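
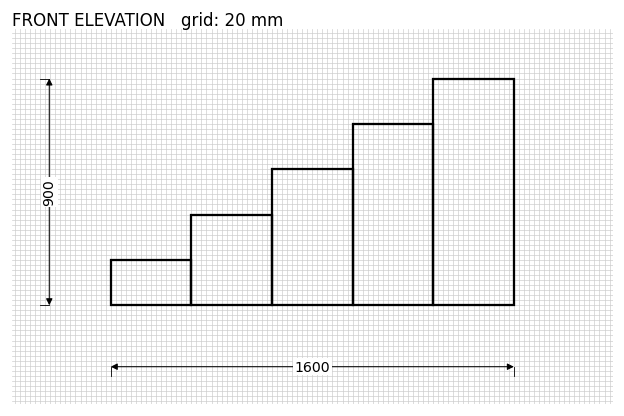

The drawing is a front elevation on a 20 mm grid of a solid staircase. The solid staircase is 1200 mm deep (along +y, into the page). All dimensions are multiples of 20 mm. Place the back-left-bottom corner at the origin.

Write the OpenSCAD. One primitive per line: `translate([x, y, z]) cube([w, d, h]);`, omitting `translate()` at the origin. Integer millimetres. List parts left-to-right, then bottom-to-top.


cube([320, 1200, 180]);
translate([320, 0, 0]) cube([320, 1200, 360]);
translate([640, 0, 0]) cube([320, 1200, 540]);
translate([960, 0, 0]) cube([320, 1200, 720]);
translate([1280, 0, 0]) cube([320, 1200, 900]);


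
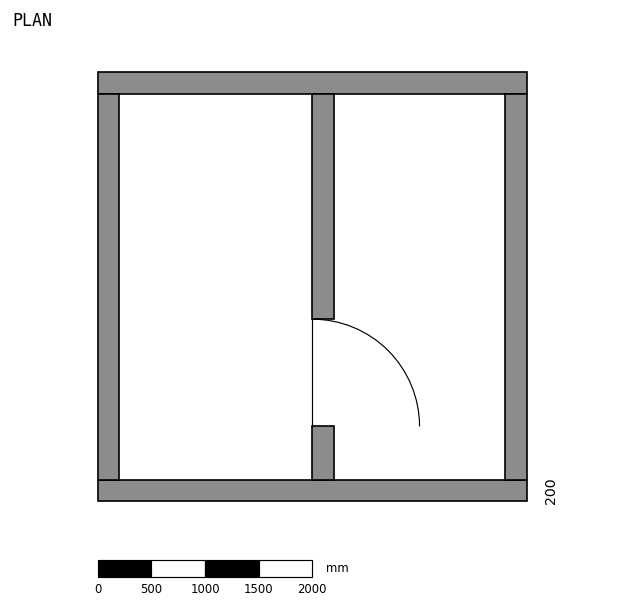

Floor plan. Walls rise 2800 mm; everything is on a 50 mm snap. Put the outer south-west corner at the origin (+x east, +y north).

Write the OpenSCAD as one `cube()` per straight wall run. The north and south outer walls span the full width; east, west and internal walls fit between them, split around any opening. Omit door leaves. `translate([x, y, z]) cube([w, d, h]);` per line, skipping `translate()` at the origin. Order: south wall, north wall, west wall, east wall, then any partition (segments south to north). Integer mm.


cube([4000, 200, 2800]);
translate([0, 3800, 0]) cube([4000, 200, 2800]);
translate([0, 200, 0]) cube([200, 3600, 2800]);
translate([3800, 200, 0]) cube([200, 3600, 2800]);
translate([2000, 200, 0]) cube([200, 500, 2800]);
translate([2000, 1700, 0]) cube([200, 2100, 2800]);


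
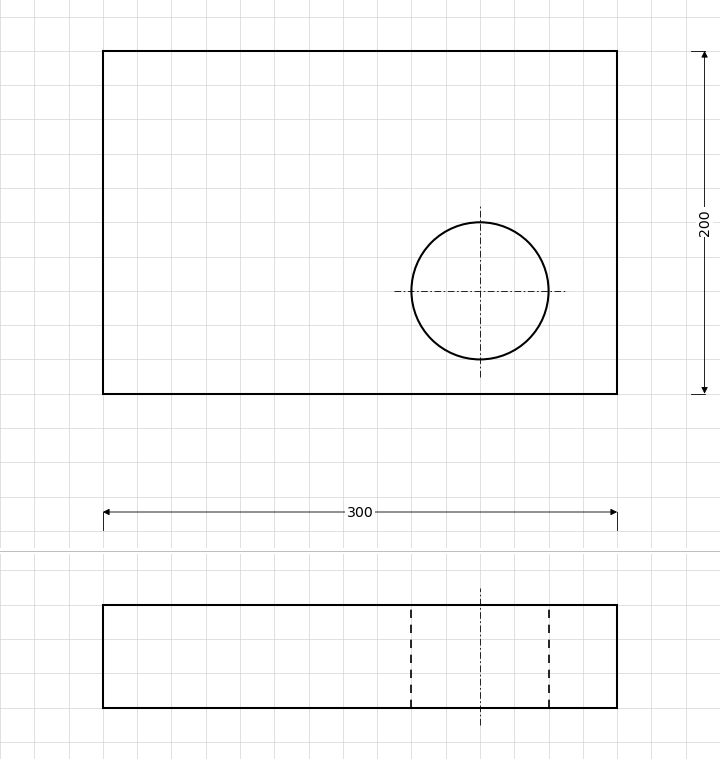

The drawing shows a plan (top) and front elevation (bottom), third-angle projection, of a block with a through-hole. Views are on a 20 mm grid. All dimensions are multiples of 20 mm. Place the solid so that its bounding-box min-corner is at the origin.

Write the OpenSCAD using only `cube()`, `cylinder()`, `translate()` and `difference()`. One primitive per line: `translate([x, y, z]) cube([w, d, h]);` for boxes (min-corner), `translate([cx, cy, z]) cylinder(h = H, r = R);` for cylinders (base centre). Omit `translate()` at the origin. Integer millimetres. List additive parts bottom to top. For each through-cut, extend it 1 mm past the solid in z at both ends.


difference() {
  cube([300, 200, 60]);
  translate([220, 60, -1]) cylinder(h = 62, r = 40);
}


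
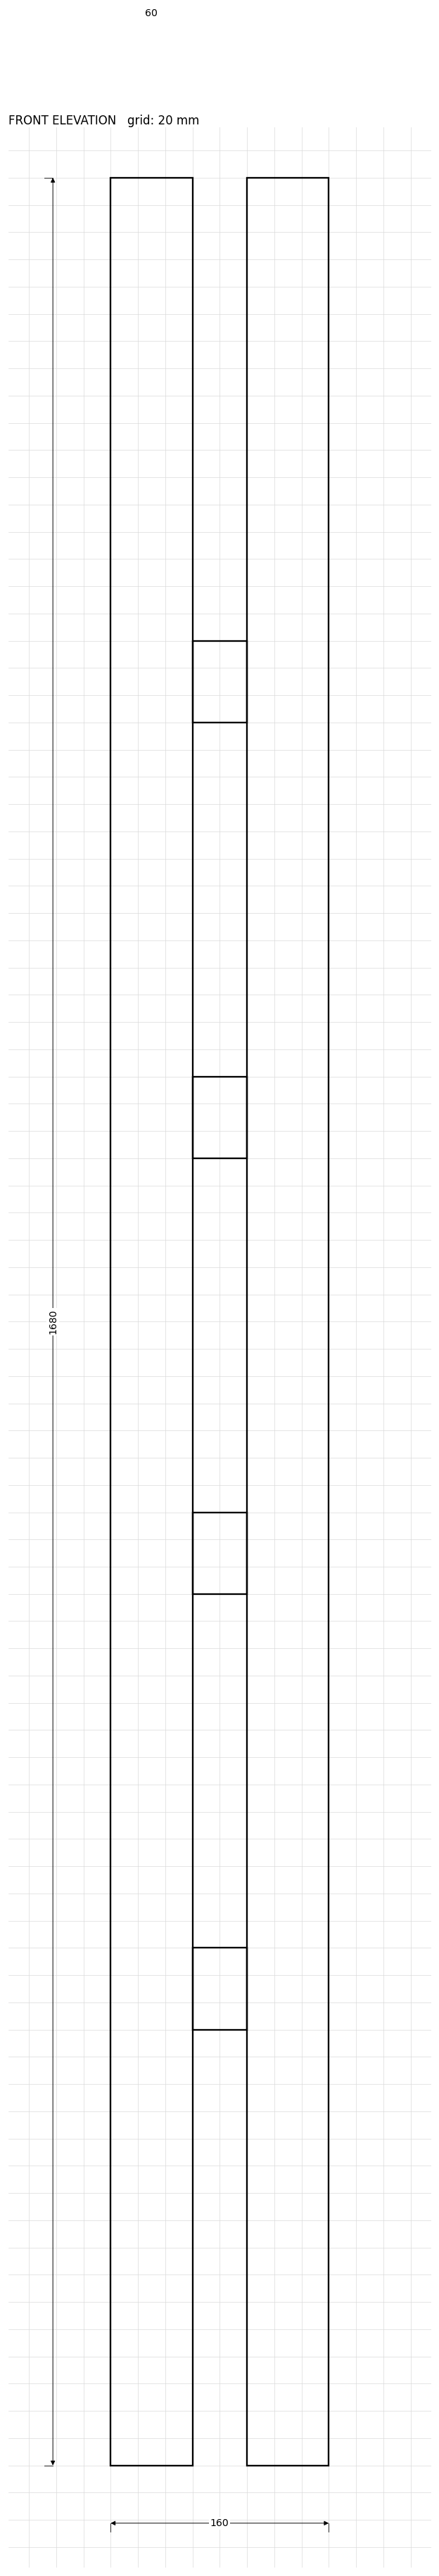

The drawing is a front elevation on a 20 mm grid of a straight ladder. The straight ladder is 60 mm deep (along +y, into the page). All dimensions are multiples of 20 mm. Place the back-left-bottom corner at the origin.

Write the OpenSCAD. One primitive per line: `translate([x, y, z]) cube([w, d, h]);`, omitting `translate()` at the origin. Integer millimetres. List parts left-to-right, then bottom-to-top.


cube([60, 60, 1680]);
translate([60, 0, 320]) cube([40, 60, 60]);
translate([60, 0, 640]) cube([40, 60, 60]);
translate([60, 0, 960]) cube([40, 60, 60]);
translate([60, 0, 1280]) cube([40, 60, 60]);
translate([100, 0, 0]) cube([60, 60, 1680]);


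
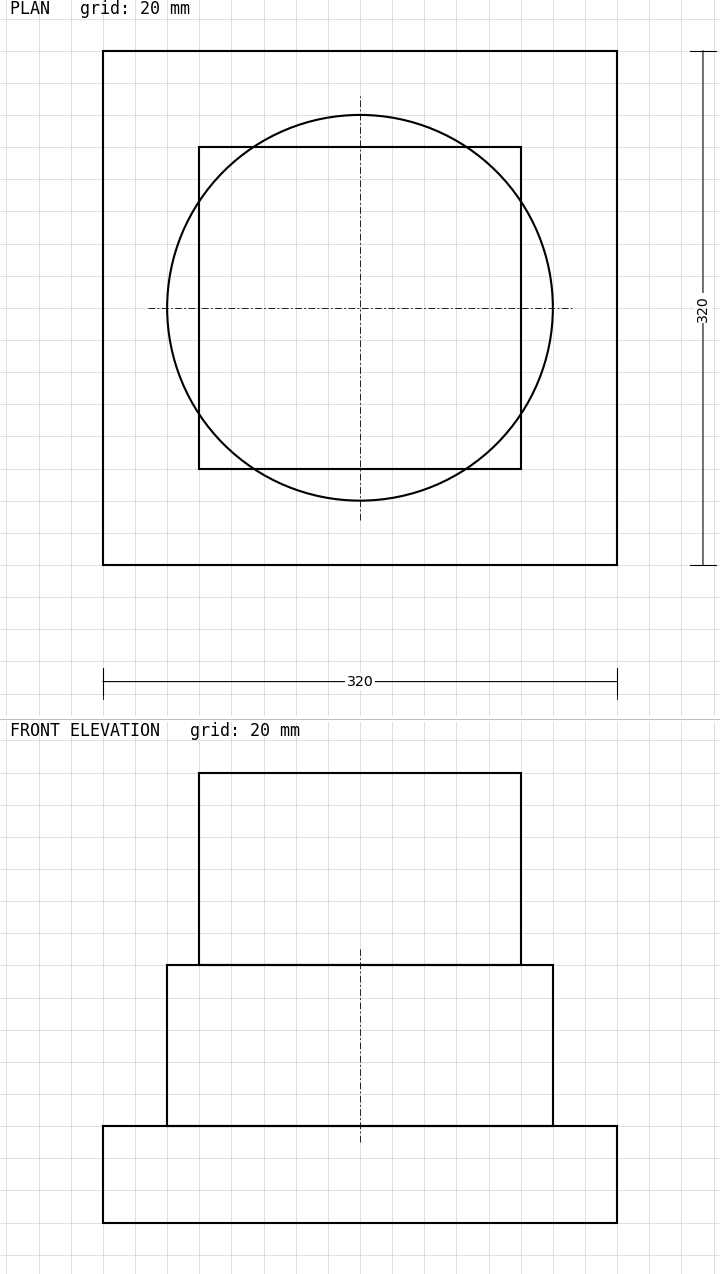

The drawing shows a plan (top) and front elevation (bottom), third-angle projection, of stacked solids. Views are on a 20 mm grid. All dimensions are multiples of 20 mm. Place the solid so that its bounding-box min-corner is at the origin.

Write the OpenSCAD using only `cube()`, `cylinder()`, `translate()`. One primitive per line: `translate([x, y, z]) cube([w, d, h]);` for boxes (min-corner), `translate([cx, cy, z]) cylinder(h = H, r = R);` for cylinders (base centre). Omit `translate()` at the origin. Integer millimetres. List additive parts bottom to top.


cube([320, 320, 60]);
translate([160, 160, 60]) cylinder(h = 100, r = 120);
translate([60, 60, 160]) cube([200, 200, 120]);


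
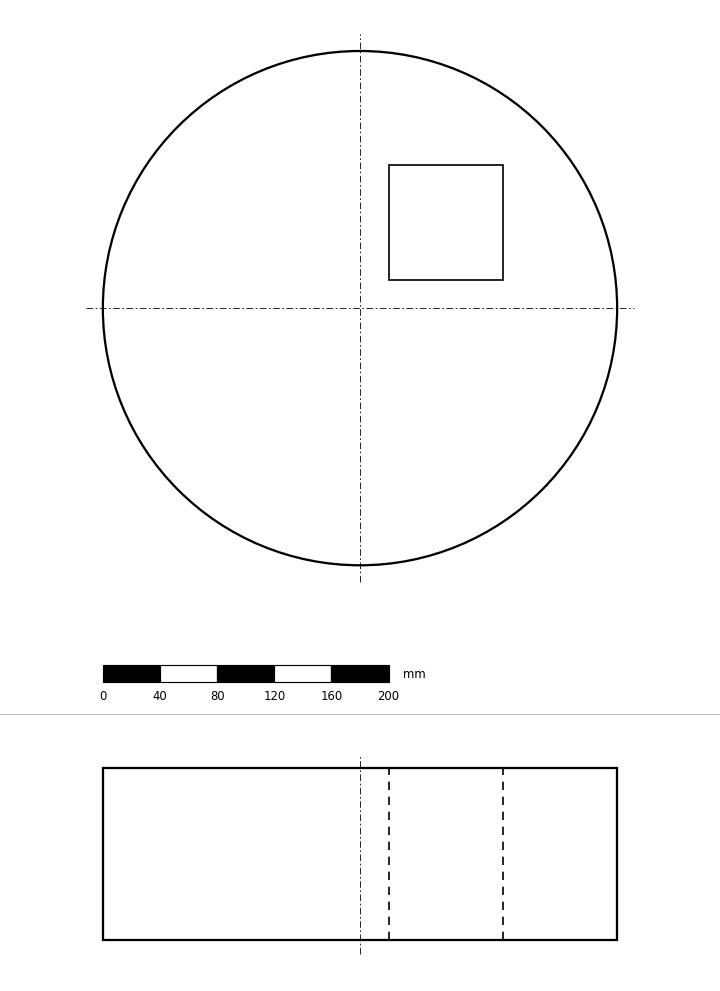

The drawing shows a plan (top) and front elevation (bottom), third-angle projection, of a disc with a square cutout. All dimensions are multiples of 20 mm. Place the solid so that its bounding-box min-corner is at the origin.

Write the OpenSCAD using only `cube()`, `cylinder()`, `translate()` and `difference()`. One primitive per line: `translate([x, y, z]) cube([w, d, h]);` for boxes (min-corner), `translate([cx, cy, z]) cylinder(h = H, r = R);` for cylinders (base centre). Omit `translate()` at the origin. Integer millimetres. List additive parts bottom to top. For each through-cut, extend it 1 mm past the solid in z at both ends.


difference() {
  translate([180, 180, 0]) cylinder(h = 120, r = 180);
  translate([200, 200, -1]) cube([80, 80, 122]);
}


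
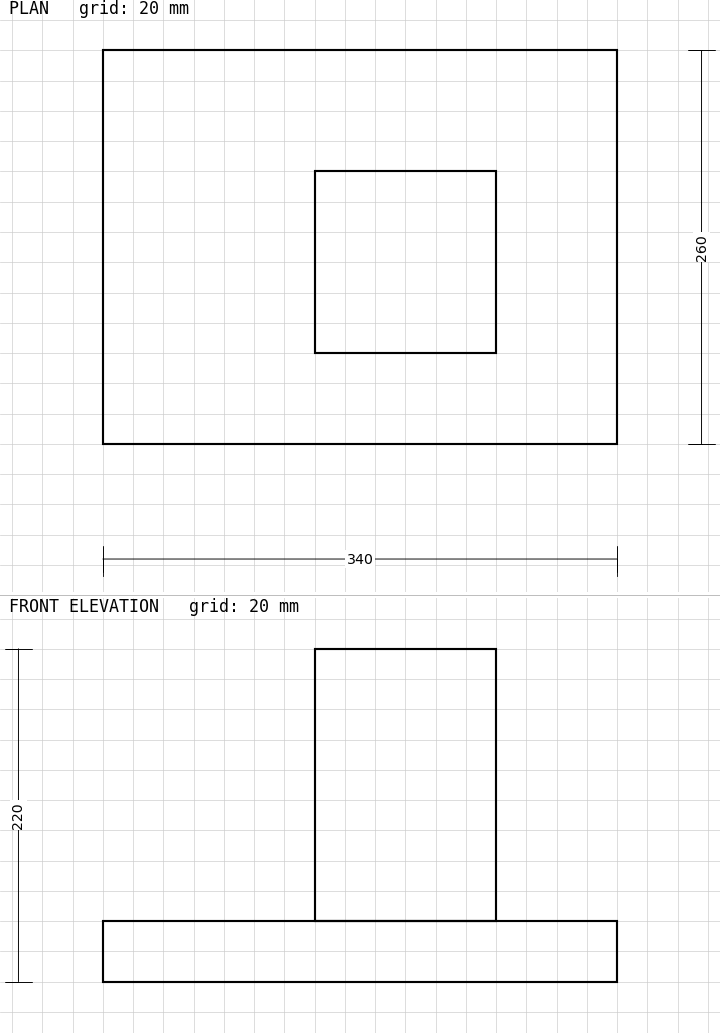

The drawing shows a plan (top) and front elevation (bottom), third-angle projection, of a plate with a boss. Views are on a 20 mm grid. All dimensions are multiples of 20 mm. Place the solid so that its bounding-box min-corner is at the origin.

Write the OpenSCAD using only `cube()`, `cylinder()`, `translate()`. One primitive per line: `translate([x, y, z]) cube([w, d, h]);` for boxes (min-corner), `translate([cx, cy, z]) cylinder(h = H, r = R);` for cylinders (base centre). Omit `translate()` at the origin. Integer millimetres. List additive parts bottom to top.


cube([340, 260, 40]);
translate([140, 60, 40]) cube([120, 120, 180]);


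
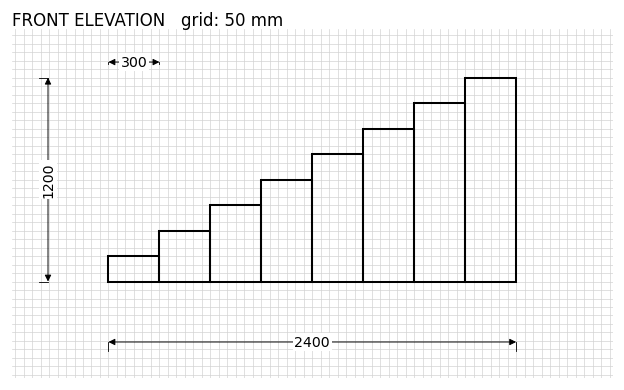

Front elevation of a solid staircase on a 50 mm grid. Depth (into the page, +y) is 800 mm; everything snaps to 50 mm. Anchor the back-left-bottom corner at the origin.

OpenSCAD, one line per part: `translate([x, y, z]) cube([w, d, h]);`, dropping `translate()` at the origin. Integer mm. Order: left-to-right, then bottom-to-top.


cube([300, 800, 150]);
translate([300, 0, 0]) cube([300, 800, 300]);
translate([600, 0, 0]) cube([300, 800, 450]);
translate([900, 0, 0]) cube([300, 800, 600]);
translate([1200, 0, 0]) cube([300, 800, 750]);
translate([1500, 0, 0]) cube([300, 800, 900]);
translate([1800, 0, 0]) cube([300, 800, 1050]);
translate([2100, 0, 0]) cube([300, 800, 1200]);


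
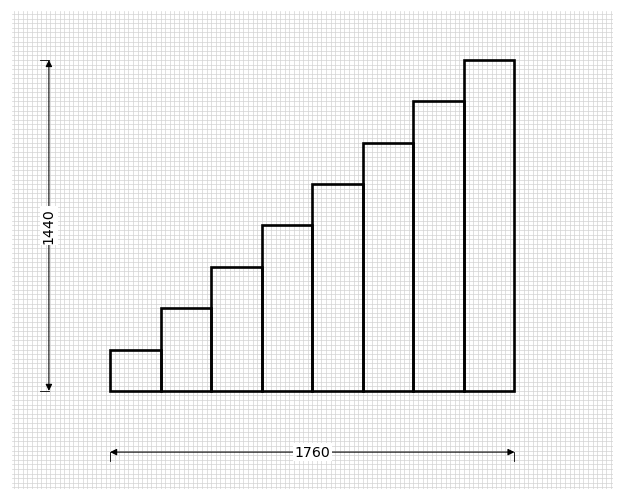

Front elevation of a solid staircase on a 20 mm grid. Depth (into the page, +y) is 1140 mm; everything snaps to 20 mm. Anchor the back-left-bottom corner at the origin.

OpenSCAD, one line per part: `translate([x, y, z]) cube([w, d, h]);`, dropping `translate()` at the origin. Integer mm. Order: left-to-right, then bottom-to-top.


cube([220, 1140, 180]);
translate([220, 0, 0]) cube([220, 1140, 360]);
translate([440, 0, 0]) cube([220, 1140, 540]);
translate([660, 0, 0]) cube([220, 1140, 720]);
translate([880, 0, 0]) cube([220, 1140, 900]);
translate([1100, 0, 0]) cube([220, 1140, 1080]);
translate([1320, 0, 0]) cube([220, 1140, 1260]);
translate([1540, 0, 0]) cube([220, 1140, 1440]);


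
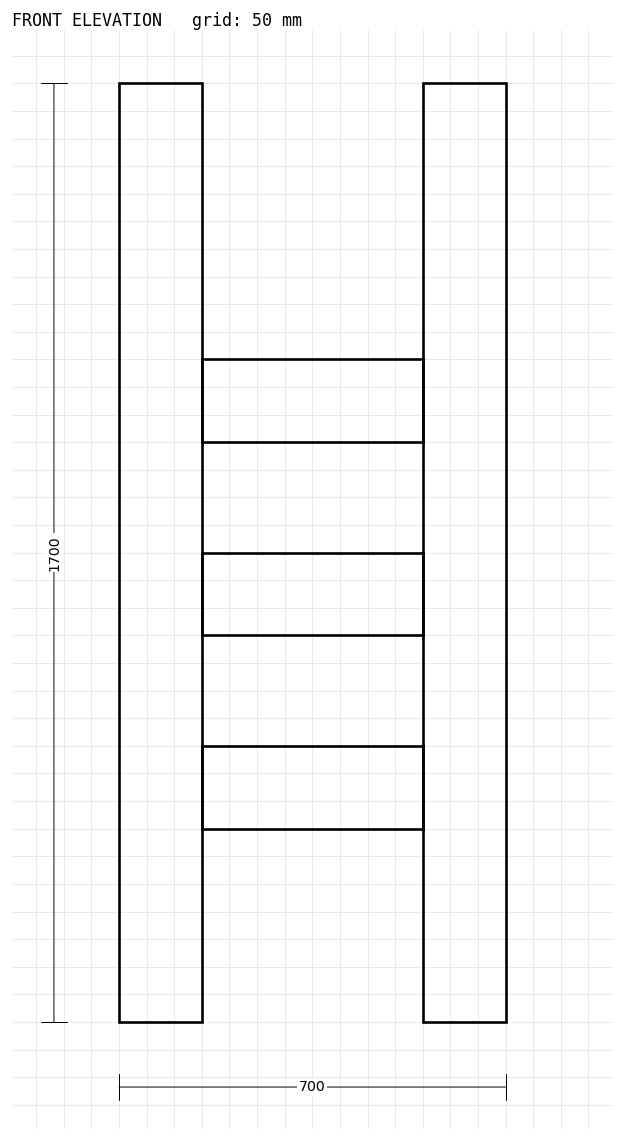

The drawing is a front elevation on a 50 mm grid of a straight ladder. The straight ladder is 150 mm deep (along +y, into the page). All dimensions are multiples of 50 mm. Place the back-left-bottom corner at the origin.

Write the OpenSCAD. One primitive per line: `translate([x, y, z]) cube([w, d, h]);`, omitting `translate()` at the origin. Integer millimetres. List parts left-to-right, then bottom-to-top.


cube([150, 150, 1700]);
translate([150, 0, 350]) cube([400, 150, 150]);
translate([150, 0, 700]) cube([400, 150, 150]);
translate([150, 0, 1050]) cube([400, 150, 150]);
translate([550, 0, 0]) cube([150, 150, 1700]);


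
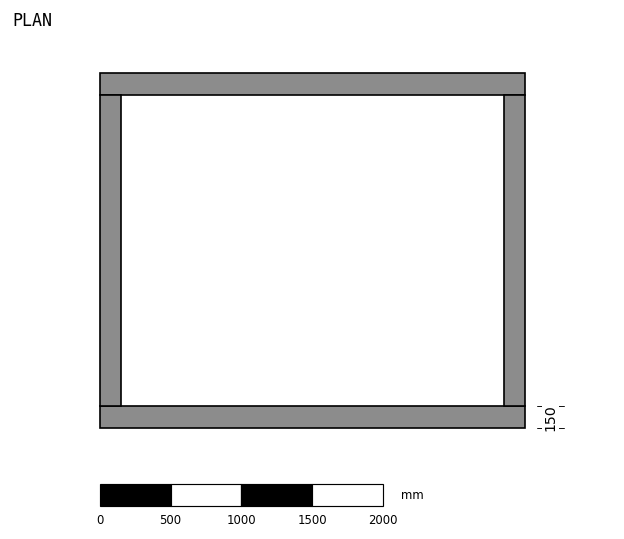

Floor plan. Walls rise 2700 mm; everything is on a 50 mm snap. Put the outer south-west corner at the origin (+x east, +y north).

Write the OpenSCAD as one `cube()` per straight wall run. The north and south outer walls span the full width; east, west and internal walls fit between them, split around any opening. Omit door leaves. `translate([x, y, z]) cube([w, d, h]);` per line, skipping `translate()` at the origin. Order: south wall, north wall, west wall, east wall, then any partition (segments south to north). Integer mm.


cube([3000, 150, 2700]);
translate([0, 2350, 0]) cube([3000, 150, 2700]);
translate([0, 150, 0]) cube([150, 2200, 2700]);
translate([2850, 150, 0]) cube([150, 2200, 2700]);


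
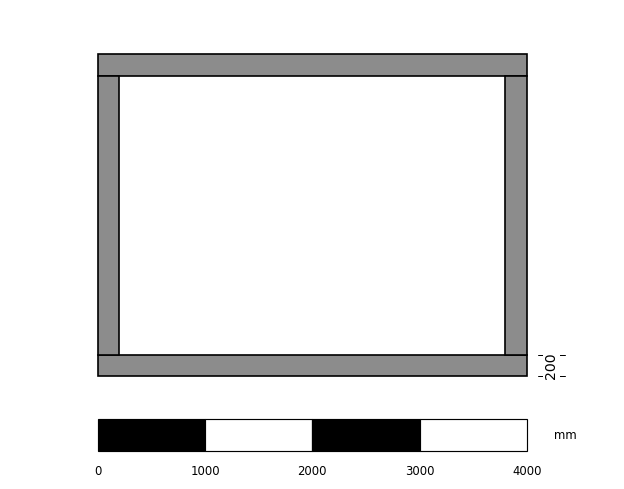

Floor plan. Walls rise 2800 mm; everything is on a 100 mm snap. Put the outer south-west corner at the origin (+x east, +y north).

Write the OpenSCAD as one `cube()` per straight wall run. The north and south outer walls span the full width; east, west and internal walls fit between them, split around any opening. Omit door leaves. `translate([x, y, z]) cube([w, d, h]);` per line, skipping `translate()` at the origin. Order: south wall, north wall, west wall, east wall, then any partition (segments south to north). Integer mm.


cube([4000, 200, 2800]);
translate([0, 2800, 0]) cube([4000, 200, 2800]);
translate([0, 200, 0]) cube([200, 2600, 2800]);
translate([3800, 200, 0]) cube([200, 2600, 2800]);


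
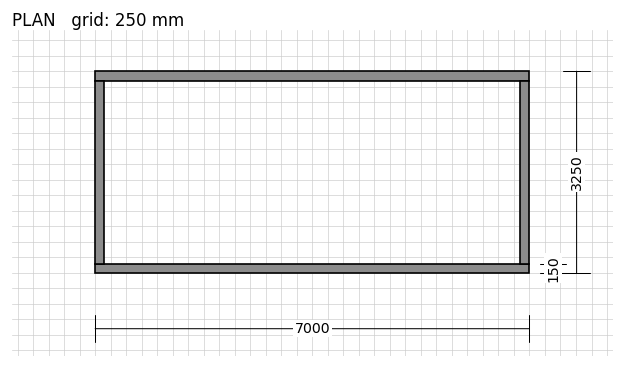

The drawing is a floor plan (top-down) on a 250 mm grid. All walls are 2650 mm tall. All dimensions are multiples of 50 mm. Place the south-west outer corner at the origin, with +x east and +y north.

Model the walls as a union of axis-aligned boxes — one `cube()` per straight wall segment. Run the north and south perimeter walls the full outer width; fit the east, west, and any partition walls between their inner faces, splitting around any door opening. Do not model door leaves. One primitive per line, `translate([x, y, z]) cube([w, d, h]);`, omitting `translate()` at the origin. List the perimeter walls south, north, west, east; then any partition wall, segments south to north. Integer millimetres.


cube([7000, 150, 2650]);
translate([0, 3100, 0]) cube([7000, 150, 2650]);
translate([0, 150, 0]) cube([150, 2950, 2650]);
translate([6850, 150, 0]) cube([150, 2950, 2650]);


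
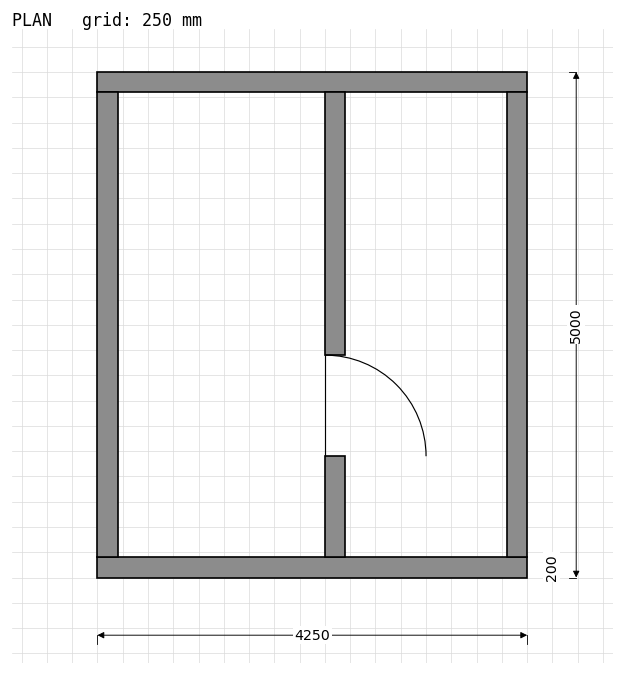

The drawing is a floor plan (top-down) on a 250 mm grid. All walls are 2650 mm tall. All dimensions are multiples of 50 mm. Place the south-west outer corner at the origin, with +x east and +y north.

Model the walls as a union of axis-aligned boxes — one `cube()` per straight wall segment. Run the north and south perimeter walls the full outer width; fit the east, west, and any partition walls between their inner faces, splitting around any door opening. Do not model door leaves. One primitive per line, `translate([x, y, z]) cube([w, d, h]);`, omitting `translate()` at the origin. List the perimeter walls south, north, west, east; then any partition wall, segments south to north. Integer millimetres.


cube([4250, 200, 2650]);
translate([0, 4800, 0]) cube([4250, 200, 2650]);
translate([0, 200, 0]) cube([200, 4600, 2650]);
translate([4050, 200, 0]) cube([200, 4600, 2650]);
translate([2250, 200, 0]) cube([200, 1000, 2650]);
translate([2250, 2200, 0]) cube([200, 2600, 2650]);


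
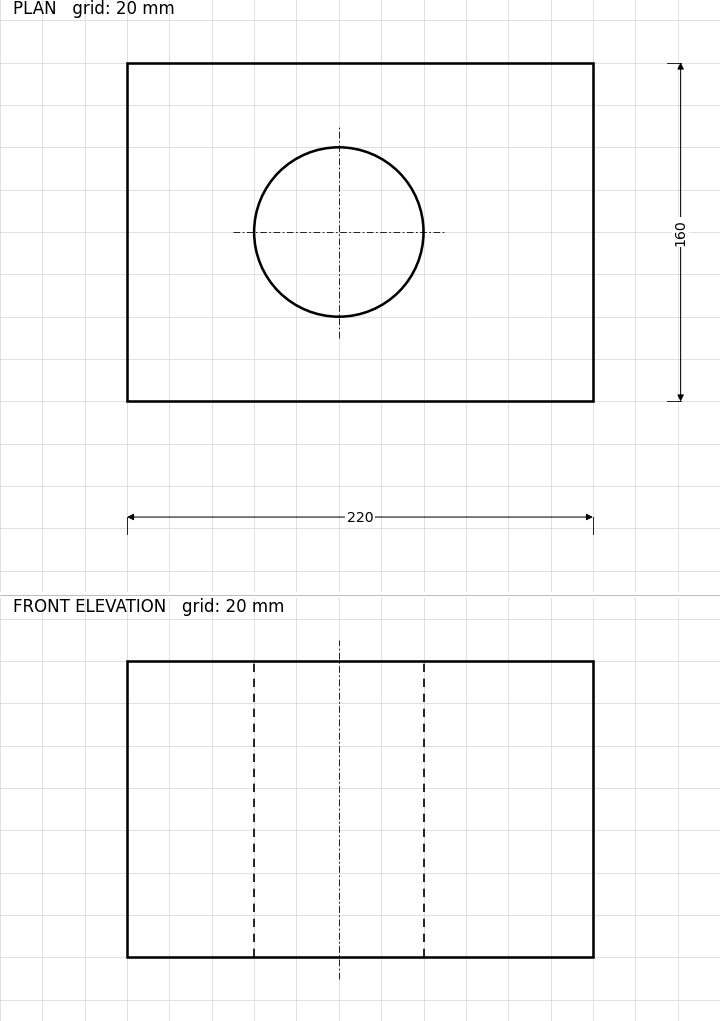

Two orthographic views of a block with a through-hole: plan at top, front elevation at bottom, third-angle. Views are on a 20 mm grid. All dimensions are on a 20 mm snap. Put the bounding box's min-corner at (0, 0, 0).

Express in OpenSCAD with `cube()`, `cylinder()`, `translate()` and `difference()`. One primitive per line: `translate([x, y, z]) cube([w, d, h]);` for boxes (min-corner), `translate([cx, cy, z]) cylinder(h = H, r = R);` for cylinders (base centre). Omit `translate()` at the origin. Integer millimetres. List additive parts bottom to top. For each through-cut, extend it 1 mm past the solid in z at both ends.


difference() {
  cube([220, 160, 140]);
  translate([100, 80, -1]) cylinder(h = 142, r = 40);
}


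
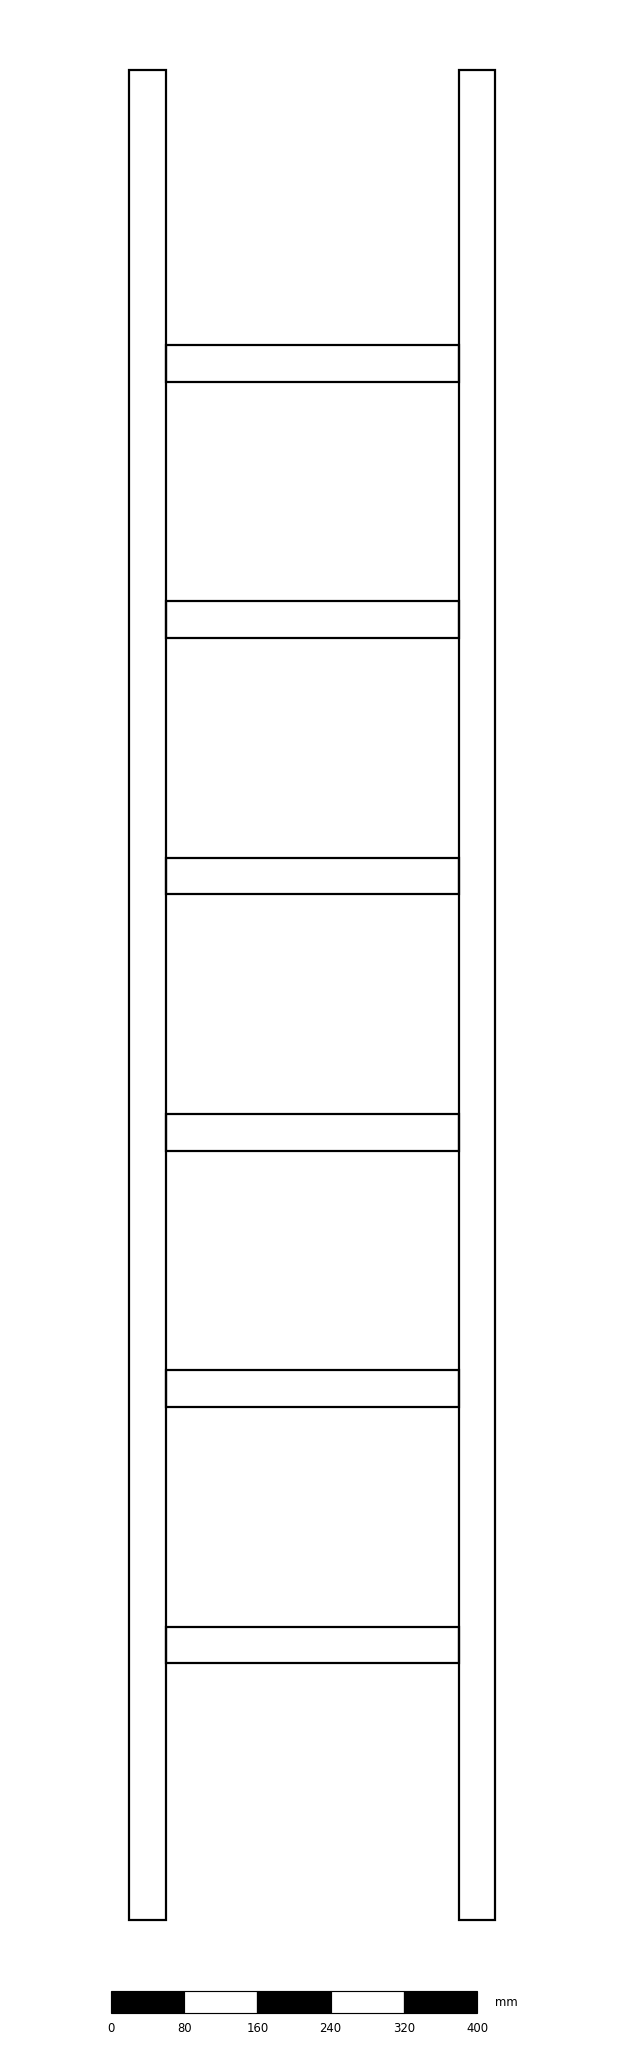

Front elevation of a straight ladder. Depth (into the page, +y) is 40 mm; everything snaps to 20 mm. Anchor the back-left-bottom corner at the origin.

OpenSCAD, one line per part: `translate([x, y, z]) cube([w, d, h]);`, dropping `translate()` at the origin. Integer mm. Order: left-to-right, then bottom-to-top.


cube([40, 40, 2020]);
translate([40, 0, 280]) cube([320, 40, 40]);
translate([40, 0, 560]) cube([320, 40, 40]);
translate([40, 0, 840]) cube([320, 40, 40]);
translate([40, 0, 1120]) cube([320, 40, 40]);
translate([40, 0, 1400]) cube([320, 40, 40]);
translate([40, 0, 1680]) cube([320, 40, 40]);
translate([360, 0, 0]) cube([40, 40, 2020]);


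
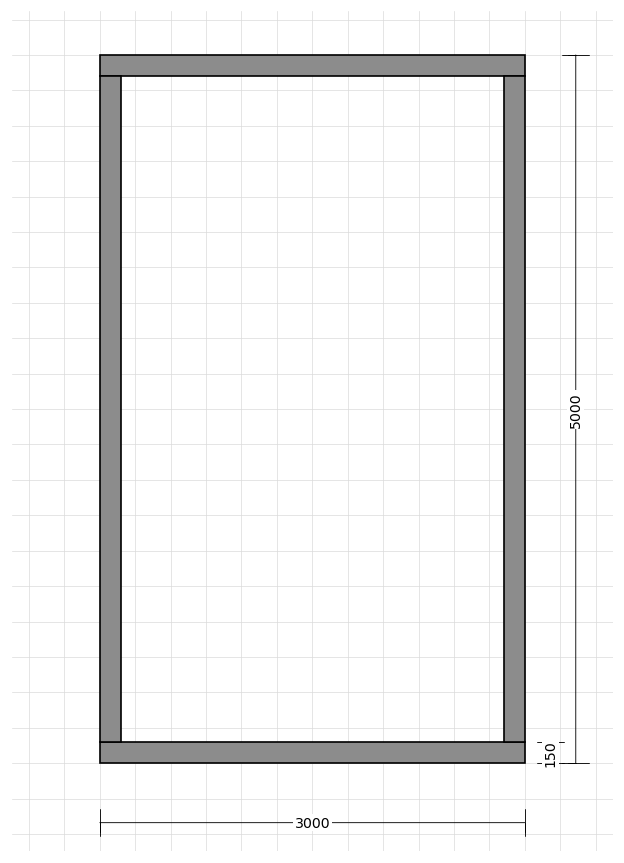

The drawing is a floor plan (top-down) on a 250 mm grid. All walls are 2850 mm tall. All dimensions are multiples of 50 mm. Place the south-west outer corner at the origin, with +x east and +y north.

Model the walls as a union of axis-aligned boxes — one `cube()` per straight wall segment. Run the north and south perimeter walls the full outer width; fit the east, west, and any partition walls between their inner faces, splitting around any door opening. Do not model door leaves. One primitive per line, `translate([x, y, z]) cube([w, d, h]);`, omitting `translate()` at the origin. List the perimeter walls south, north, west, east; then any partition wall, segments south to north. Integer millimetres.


cube([3000, 150, 2850]);
translate([0, 4850, 0]) cube([3000, 150, 2850]);
translate([0, 150, 0]) cube([150, 4700, 2850]);
translate([2850, 150, 0]) cube([150, 4700, 2850]);


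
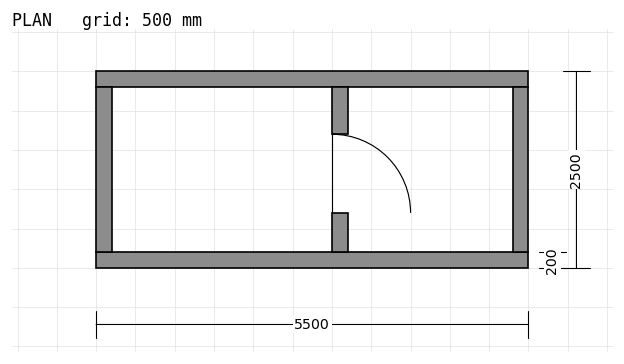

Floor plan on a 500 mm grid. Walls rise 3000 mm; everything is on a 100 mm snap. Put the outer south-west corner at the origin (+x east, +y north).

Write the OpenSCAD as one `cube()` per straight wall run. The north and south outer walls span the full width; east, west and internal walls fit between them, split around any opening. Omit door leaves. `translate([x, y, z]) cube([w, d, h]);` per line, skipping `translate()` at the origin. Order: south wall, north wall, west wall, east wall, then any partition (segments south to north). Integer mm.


cube([5500, 200, 3000]);
translate([0, 2300, 0]) cube([5500, 200, 3000]);
translate([0, 200, 0]) cube([200, 2100, 3000]);
translate([5300, 200, 0]) cube([200, 2100, 3000]);
translate([3000, 200, 0]) cube([200, 500, 3000]);
translate([3000, 1700, 0]) cube([200, 600, 3000]);


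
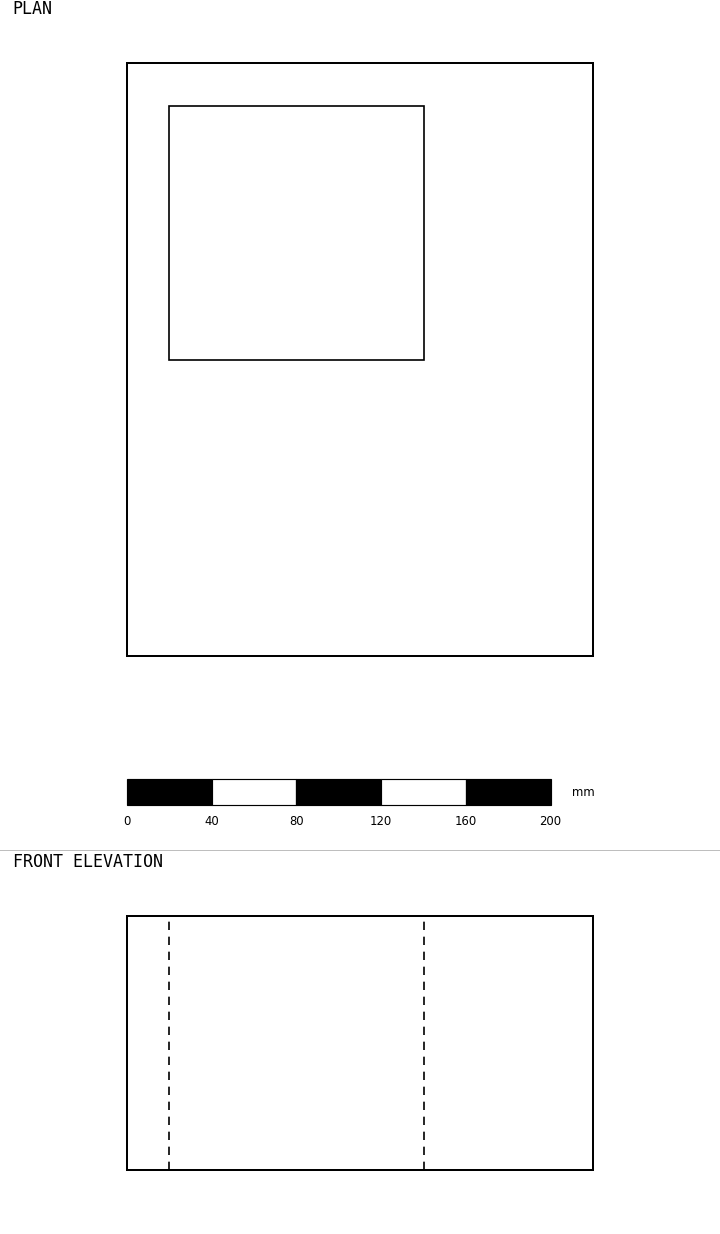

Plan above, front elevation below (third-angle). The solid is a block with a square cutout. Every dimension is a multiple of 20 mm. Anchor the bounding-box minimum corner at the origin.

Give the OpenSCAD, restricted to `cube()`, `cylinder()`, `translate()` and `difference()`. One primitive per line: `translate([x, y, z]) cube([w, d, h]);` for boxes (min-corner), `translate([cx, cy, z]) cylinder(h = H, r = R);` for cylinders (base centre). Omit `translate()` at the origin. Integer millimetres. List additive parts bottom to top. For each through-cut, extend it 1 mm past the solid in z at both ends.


difference() {
  cube([220, 280, 120]);
  translate([20, 140, -1]) cube([120, 120, 122]);
}


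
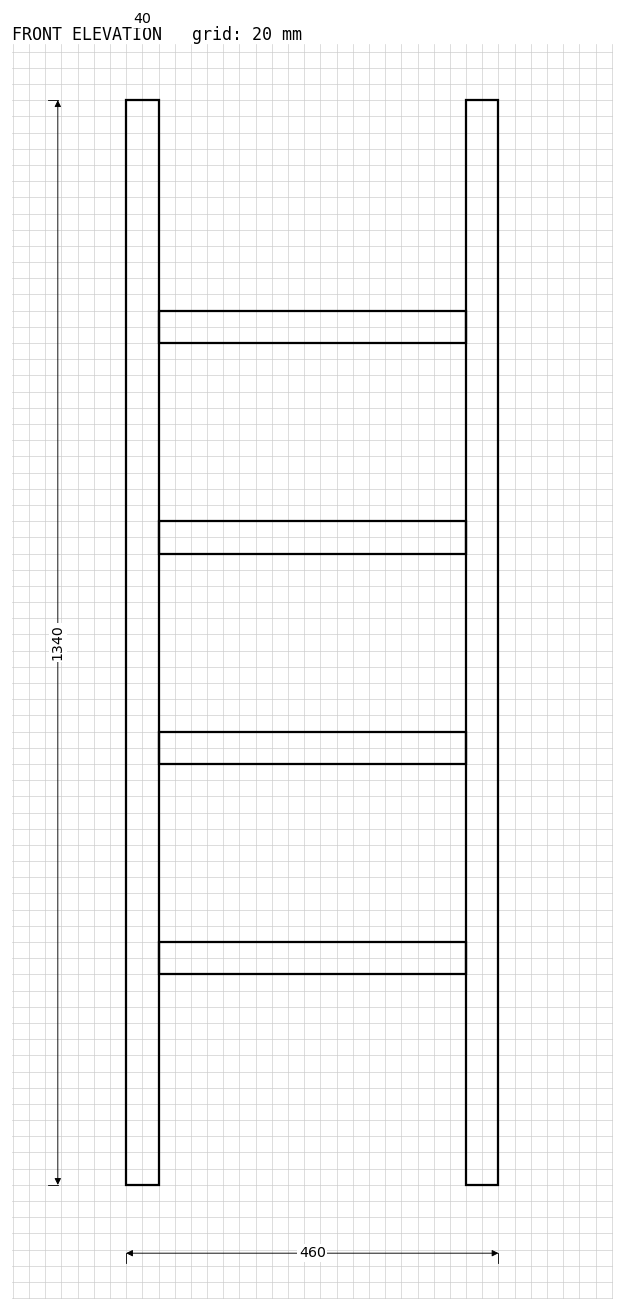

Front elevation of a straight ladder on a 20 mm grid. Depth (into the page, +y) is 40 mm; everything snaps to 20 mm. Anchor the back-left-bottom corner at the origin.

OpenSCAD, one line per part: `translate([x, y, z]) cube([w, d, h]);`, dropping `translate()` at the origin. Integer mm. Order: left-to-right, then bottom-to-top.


cube([40, 40, 1340]);
translate([40, 0, 260]) cube([380, 40, 40]);
translate([40, 0, 520]) cube([380, 40, 40]);
translate([40, 0, 780]) cube([380, 40, 40]);
translate([40, 0, 1040]) cube([380, 40, 40]);
translate([420, 0, 0]) cube([40, 40, 1340]);


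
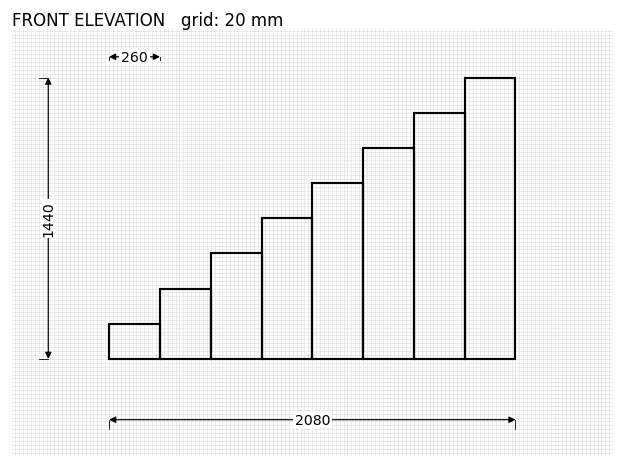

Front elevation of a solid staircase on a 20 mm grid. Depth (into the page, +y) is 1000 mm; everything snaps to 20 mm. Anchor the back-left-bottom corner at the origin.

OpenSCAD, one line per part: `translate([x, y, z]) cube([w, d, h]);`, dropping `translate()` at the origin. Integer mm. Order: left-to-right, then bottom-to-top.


cube([260, 1000, 180]);
translate([260, 0, 0]) cube([260, 1000, 360]);
translate([520, 0, 0]) cube([260, 1000, 540]);
translate([780, 0, 0]) cube([260, 1000, 720]);
translate([1040, 0, 0]) cube([260, 1000, 900]);
translate([1300, 0, 0]) cube([260, 1000, 1080]);
translate([1560, 0, 0]) cube([260, 1000, 1260]);
translate([1820, 0, 0]) cube([260, 1000, 1440]);


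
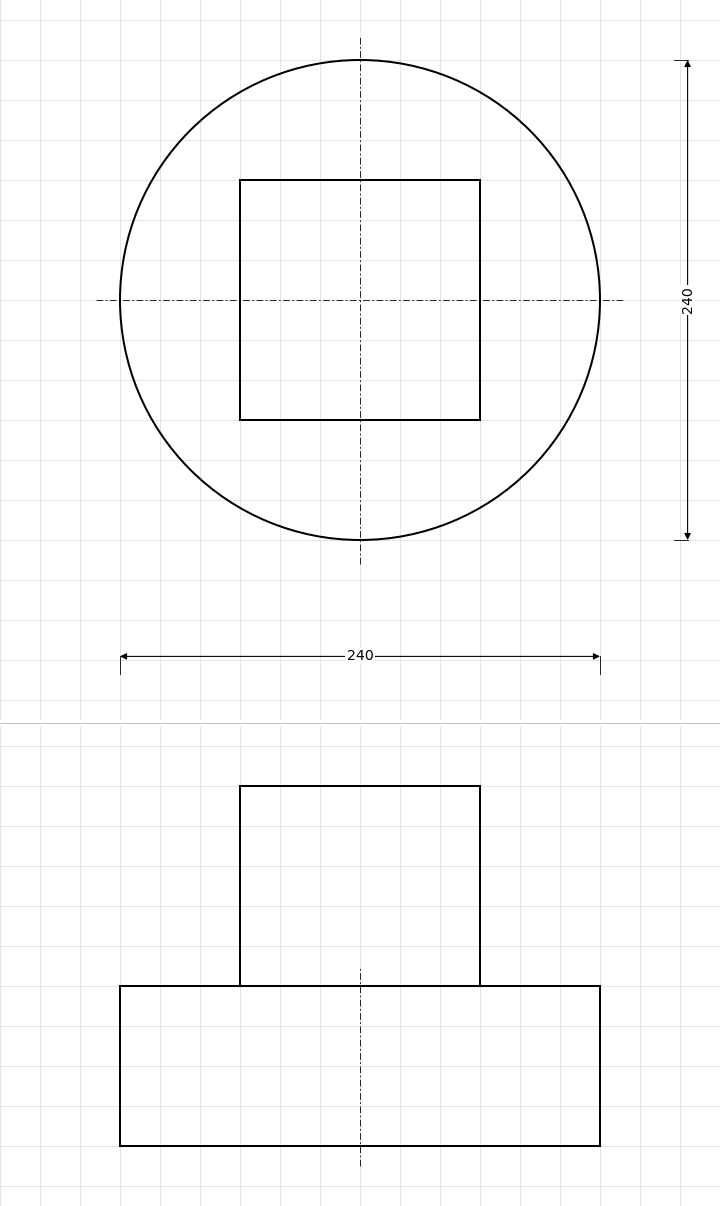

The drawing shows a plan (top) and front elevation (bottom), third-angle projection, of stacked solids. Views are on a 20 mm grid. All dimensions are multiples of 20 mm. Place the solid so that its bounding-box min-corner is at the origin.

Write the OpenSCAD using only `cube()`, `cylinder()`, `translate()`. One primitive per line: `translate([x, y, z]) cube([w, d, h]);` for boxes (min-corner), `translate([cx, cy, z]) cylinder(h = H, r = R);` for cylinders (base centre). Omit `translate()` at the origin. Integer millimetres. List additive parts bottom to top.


translate([120, 120, 0]) cylinder(h = 80, r = 120);
translate([60, 60, 80]) cube([120, 120, 100]);


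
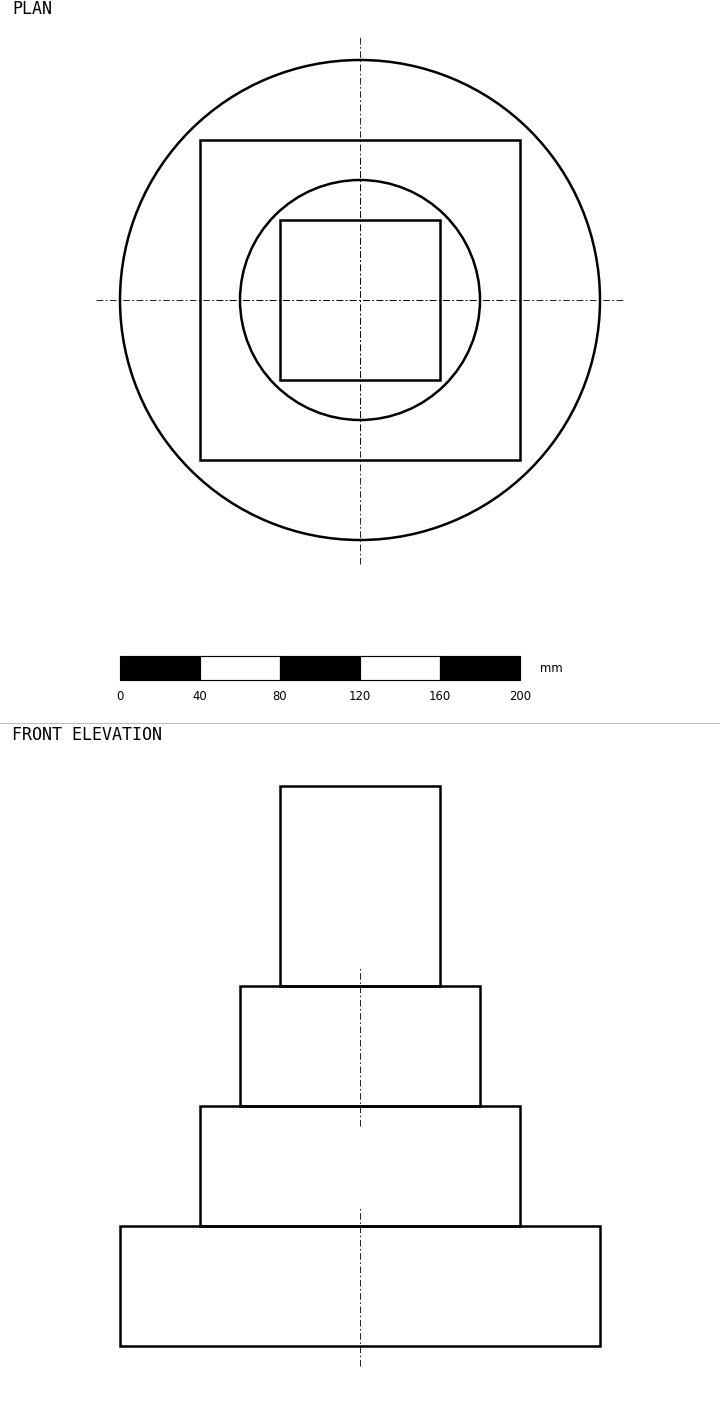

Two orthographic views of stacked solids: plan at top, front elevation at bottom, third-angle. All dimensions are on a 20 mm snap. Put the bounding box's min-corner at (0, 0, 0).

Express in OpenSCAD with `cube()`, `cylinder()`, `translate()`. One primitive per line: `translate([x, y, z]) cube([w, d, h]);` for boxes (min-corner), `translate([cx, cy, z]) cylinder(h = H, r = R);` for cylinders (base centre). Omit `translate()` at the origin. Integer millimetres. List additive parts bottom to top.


translate([120, 120, 0]) cylinder(h = 60, r = 120);
translate([40, 40, 60]) cube([160, 160, 60]);
translate([120, 120, 120]) cylinder(h = 60, r = 60);
translate([80, 80, 180]) cube([80, 80, 100]);


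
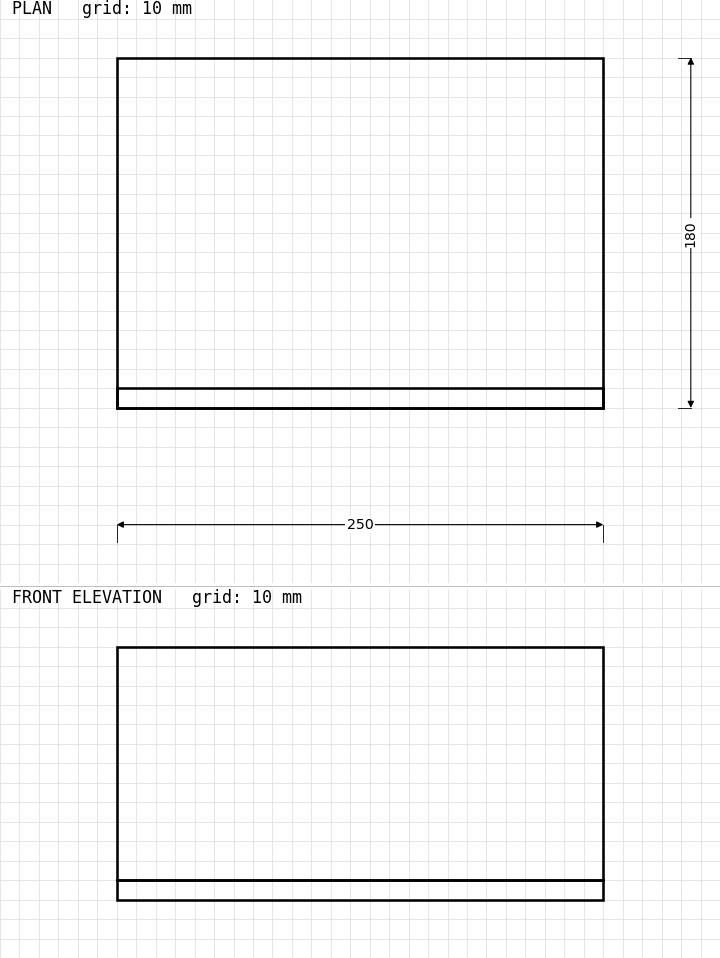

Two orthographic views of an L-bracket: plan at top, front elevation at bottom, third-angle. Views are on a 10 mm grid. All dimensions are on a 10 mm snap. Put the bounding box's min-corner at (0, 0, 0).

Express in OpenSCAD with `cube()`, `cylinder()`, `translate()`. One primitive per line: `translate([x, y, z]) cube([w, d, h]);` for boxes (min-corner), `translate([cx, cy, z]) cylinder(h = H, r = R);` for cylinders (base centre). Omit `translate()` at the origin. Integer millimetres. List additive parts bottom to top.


cube([250, 180, 10]);
translate([0, 0, 10]) cube([250, 10, 120]);


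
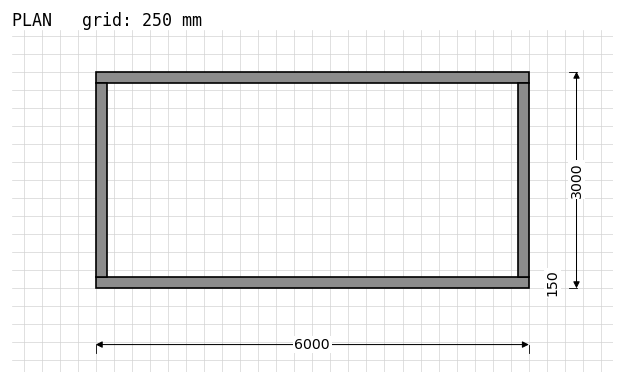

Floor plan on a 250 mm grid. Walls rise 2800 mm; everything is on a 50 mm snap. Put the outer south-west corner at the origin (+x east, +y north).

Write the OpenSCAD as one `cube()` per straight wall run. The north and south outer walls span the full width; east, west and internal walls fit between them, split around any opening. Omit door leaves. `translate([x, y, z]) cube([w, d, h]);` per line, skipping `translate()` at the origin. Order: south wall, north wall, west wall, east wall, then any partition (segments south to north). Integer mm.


cube([6000, 150, 2800]);
translate([0, 2850, 0]) cube([6000, 150, 2800]);
translate([0, 150, 0]) cube([150, 2700, 2800]);
translate([5850, 150, 0]) cube([150, 2700, 2800]);


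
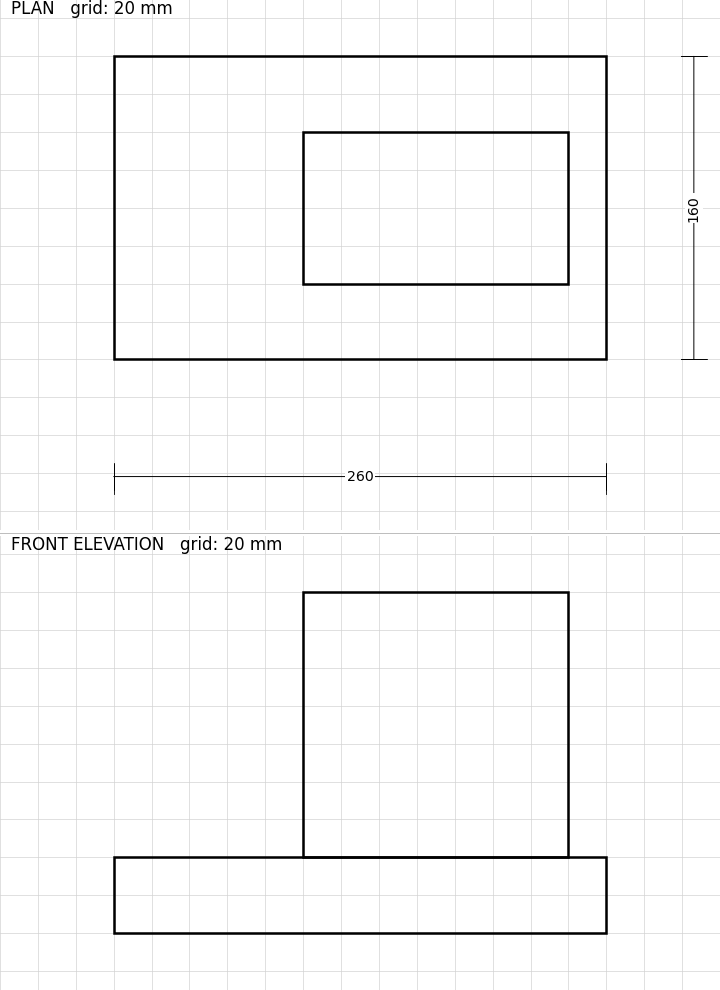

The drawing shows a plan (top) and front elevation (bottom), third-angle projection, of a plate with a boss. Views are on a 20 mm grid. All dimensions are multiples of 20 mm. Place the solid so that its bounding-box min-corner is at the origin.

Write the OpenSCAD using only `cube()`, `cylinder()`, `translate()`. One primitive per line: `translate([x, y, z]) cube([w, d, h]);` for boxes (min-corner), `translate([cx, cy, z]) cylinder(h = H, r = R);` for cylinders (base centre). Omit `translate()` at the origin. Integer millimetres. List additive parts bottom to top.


cube([260, 160, 40]);
translate([100, 40, 40]) cube([140, 80, 140]);


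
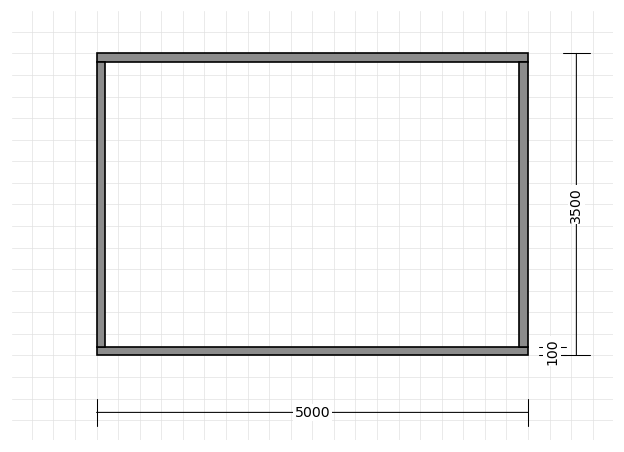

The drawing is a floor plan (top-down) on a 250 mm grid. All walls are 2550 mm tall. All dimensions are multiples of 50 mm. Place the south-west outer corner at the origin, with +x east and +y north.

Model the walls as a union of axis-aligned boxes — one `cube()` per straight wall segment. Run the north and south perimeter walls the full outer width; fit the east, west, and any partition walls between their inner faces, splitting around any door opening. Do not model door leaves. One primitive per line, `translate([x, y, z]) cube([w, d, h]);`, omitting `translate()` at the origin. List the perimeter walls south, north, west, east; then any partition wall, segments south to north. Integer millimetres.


cube([5000, 100, 2550]);
translate([0, 3400, 0]) cube([5000, 100, 2550]);
translate([0, 100, 0]) cube([100, 3300, 2550]);
translate([4900, 100, 0]) cube([100, 3300, 2550]);


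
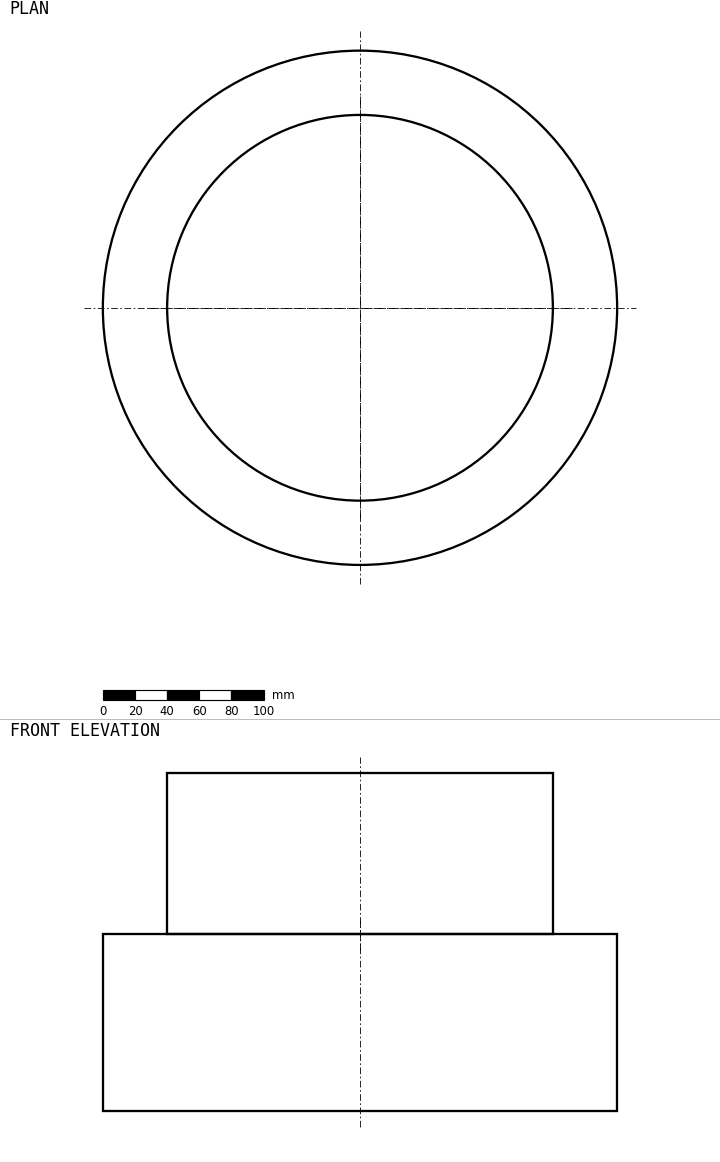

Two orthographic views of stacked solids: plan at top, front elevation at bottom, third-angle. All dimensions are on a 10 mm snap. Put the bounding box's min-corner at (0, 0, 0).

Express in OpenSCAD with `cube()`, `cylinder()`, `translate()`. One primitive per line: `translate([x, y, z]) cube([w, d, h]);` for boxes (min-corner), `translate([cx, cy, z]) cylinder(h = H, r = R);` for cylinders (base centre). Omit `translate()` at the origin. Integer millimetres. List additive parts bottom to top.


translate([160, 160, 0]) cylinder(h = 110, r = 160);
translate([160, 160, 110]) cylinder(h = 100, r = 120);


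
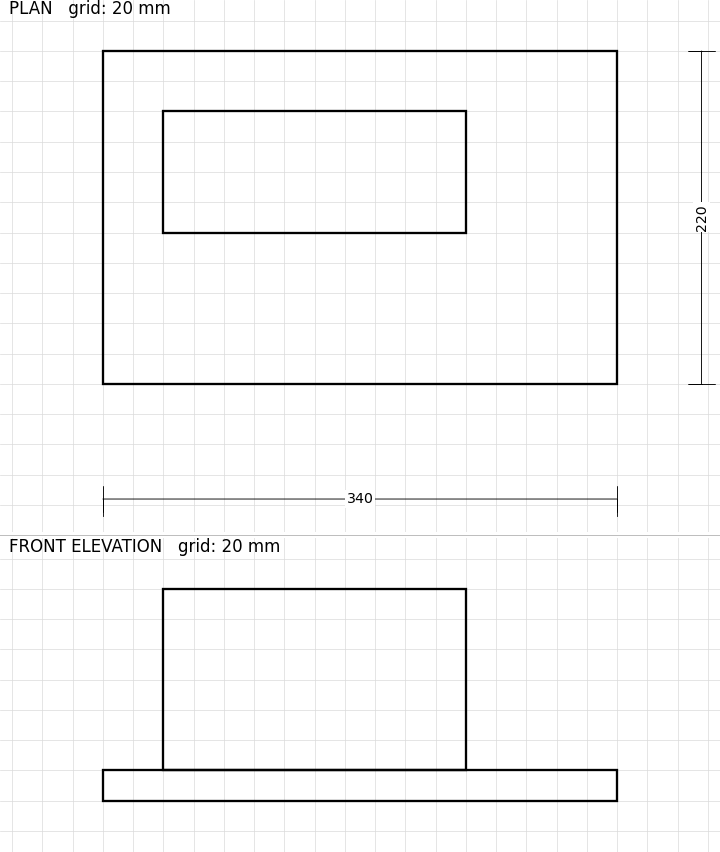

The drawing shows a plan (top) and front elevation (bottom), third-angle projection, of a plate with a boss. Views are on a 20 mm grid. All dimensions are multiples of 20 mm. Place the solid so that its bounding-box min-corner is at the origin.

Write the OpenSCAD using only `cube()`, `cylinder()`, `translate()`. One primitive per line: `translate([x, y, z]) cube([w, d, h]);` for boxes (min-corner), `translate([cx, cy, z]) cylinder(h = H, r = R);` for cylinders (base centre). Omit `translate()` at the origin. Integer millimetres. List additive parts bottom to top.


cube([340, 220, 20]);
translate([40, 100, 20]) cube([200, 80, 120]);


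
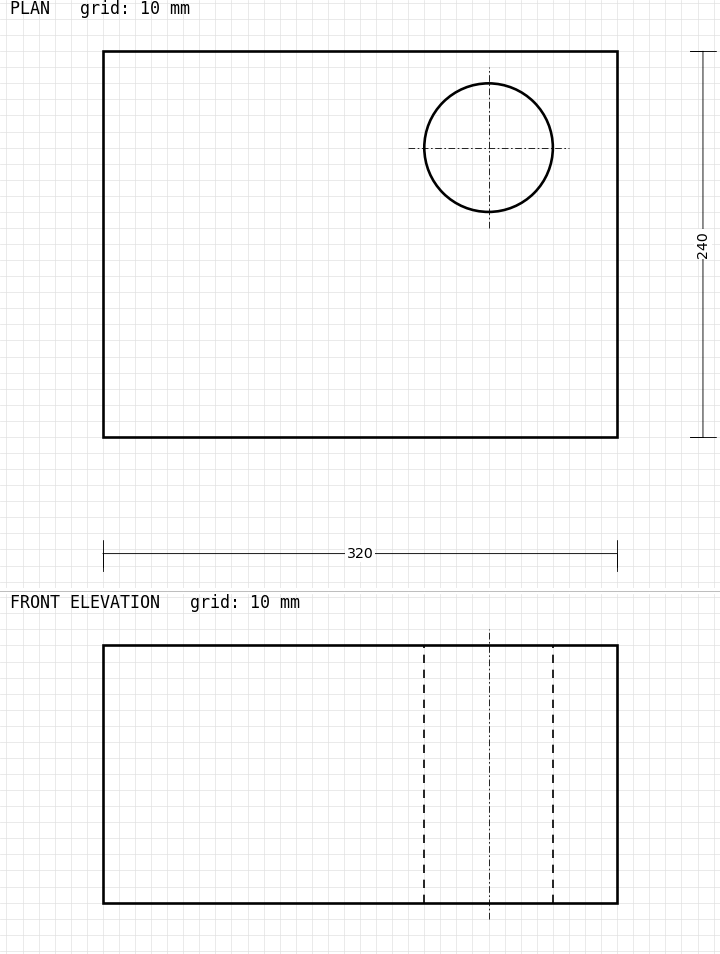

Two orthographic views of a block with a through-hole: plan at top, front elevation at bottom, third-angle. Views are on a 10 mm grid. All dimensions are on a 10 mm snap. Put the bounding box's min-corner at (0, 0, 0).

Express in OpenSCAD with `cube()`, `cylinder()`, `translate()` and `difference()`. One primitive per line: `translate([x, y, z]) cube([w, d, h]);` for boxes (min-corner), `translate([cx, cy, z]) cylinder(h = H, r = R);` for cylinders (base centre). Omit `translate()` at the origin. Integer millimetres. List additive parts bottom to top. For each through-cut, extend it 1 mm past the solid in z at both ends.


difference() {
  cube([320, 240, 160]);
  translate([240, 180, -1]) cylinder(h = 162, r = 40);
}


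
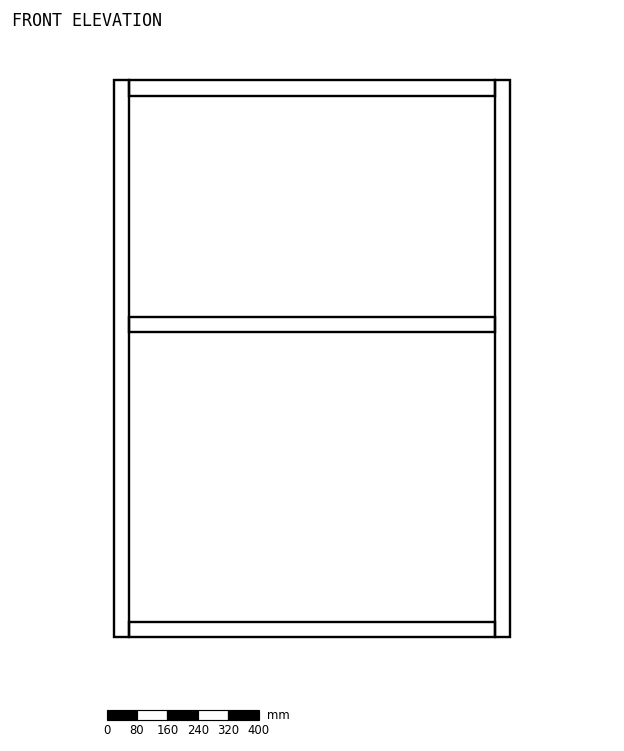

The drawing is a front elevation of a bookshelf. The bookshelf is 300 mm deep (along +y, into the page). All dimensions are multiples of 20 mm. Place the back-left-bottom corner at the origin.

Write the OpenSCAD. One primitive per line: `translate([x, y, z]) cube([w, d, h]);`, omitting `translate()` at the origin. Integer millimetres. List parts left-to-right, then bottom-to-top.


cube([40, 300, 1460]);
translate([40, 0, 0]) cube([960, 300, 40]);
translate([40, 0, 800]) cube([960, 300, 40]);
translate([40, 0, 1420]) cube([960, 300, 40]);
translate([1000, 0, 0]) cube([40, 300, 1460]);


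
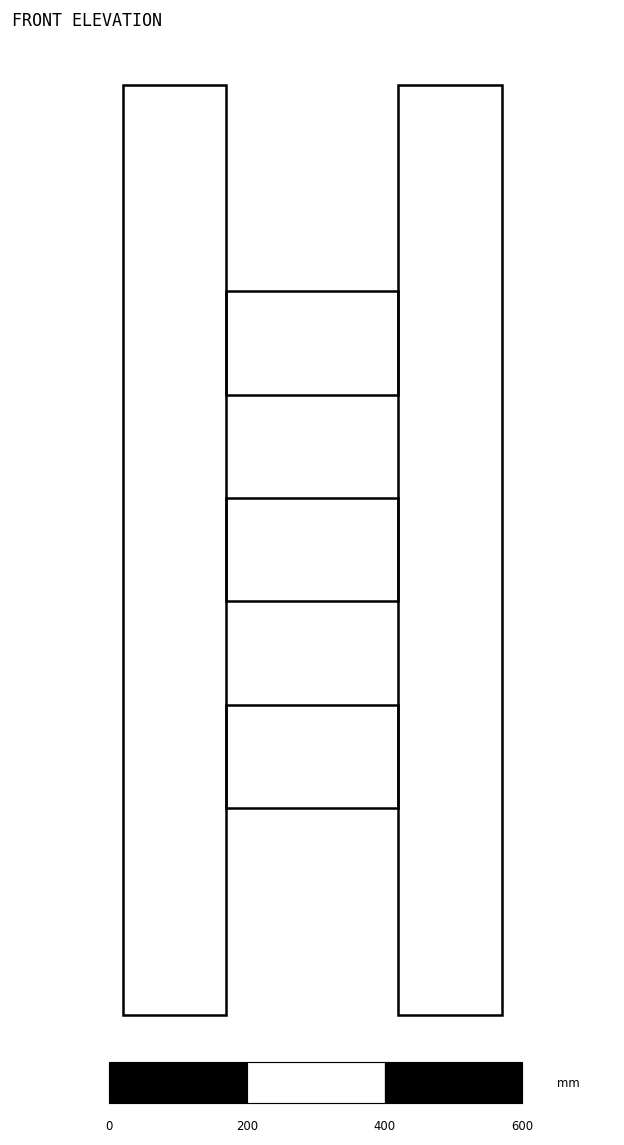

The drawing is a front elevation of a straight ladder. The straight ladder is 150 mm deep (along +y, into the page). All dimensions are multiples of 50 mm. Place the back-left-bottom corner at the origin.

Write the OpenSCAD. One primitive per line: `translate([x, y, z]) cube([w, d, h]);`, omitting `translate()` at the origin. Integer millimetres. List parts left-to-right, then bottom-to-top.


cube([150, 150, 1350]);
translate([150, 0, 300]) cube([250, 150, 150]);
translate([150, 0, 600]) cube([250, 150, 150]);
translate([150, 0, 900]) cube([250, 150, 150]);
translate([400, 0, 0]) cube([150, 150, 1350]);


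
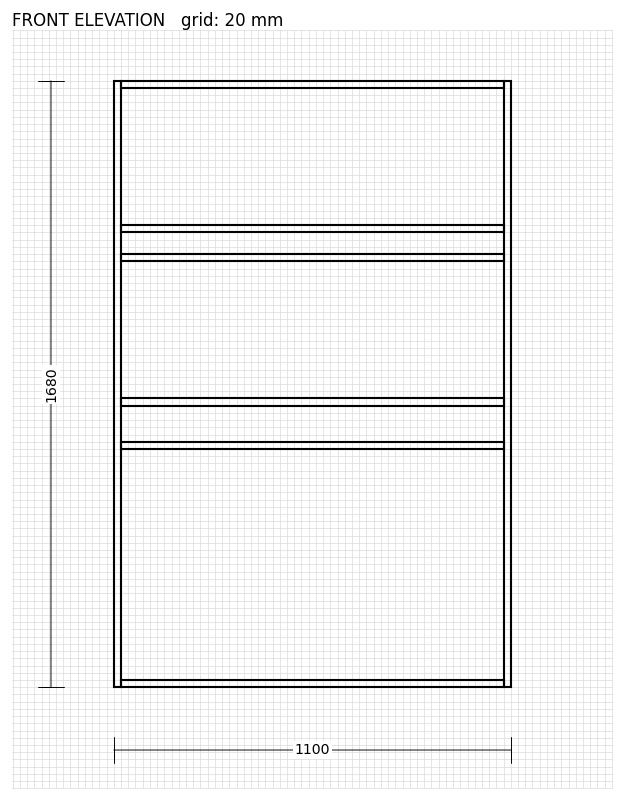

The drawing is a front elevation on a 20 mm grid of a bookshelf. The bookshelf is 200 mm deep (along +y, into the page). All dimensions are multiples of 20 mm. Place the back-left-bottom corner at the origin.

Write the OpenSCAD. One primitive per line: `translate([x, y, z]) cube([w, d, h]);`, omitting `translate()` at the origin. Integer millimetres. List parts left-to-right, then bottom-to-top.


cube([20, 200, 1680]);
translate([20, 0, 0]) cube([1060, 200, 20]);
translate([20, 0, 660]) cube([1060, 200, 20]);
translate([20, 0, 780]) cube([1060, 200, 20]);
translate([20, 0, 1180]) cube([1060, 200, 20]);
translate([20, 0, 1260]) cube([1060, 200, 20]);
translate([20, 0, 1660]) cube([1060, 200, 20]);
translate([1080, 0, 0]) cube([20, 200, 1680]);


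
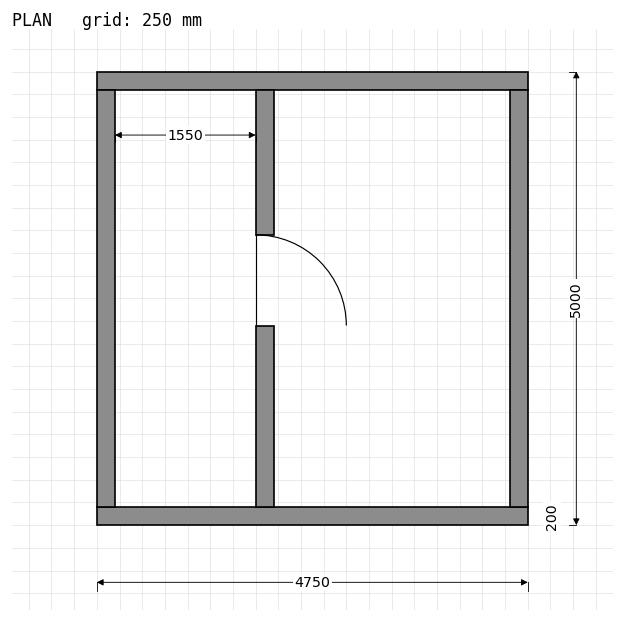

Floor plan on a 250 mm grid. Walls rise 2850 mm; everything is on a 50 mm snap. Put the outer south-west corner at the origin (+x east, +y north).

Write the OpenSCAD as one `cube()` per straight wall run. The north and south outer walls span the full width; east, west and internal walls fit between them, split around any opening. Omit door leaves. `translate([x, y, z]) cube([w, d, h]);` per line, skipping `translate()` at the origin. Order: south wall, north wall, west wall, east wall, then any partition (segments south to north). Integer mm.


cube([4750, 200, 2850]);
translate([0, 4800, 0]) cube([4750, 200, 2850]);
translate([0, 200, 0]) cube([200, 4600, 2850]);
translate([4550, 200, 0]) cube([200, 4600, 2850]);
translate([1750, 200, 0]) cube([200, 2000, 2850]);
translate([1750, 3200, 0]) cube([200, 1600, 2850]);


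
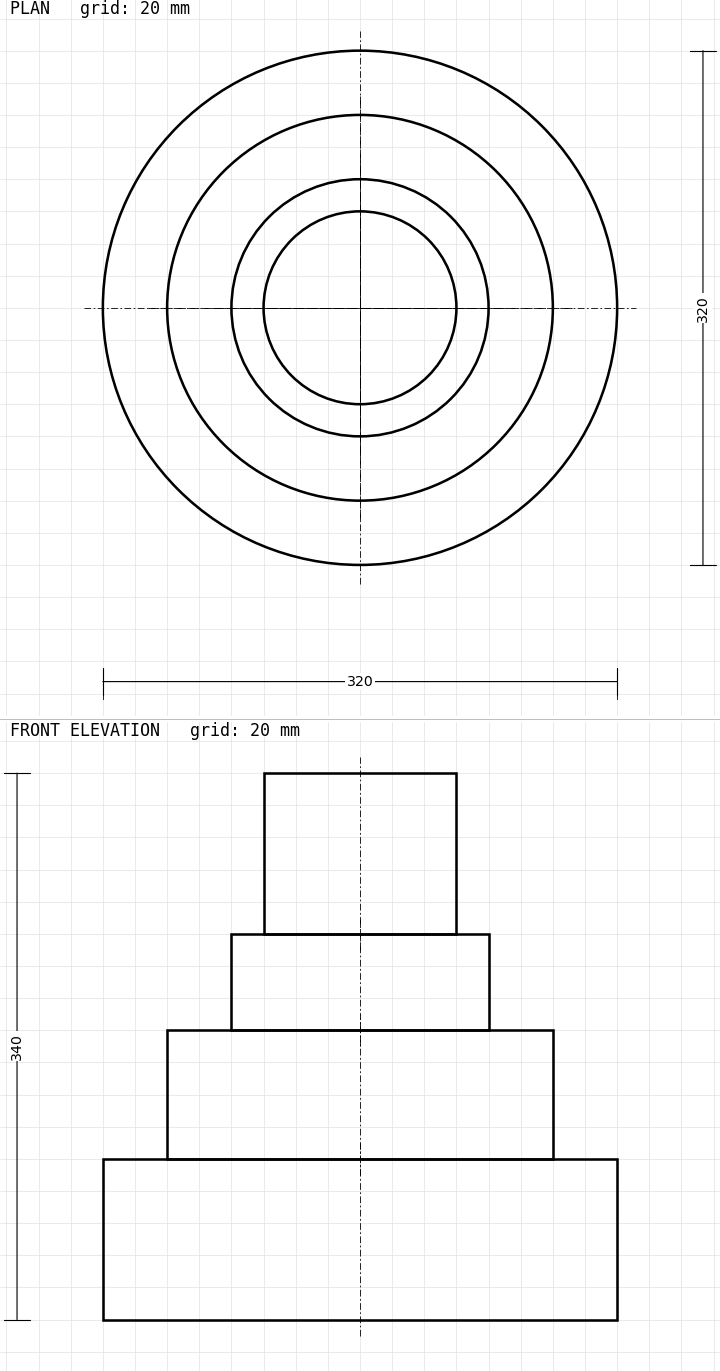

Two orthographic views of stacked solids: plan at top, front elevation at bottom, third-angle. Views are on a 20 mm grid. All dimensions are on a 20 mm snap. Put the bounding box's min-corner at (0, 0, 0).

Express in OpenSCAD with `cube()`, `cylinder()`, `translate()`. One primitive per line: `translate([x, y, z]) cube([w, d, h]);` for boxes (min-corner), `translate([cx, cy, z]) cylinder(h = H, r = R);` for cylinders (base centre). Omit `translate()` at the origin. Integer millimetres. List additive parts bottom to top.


translate([160, 160, 0]) cylinder(h = 100, r = 160);
translate([160, 160, 100]) cylinder(h = 80, r = 120);
translate([160, 160, 180]) cylinder(h = 60, r = 80);
translate([160, 160, 240]) cylinder(h = 100, r = 60);


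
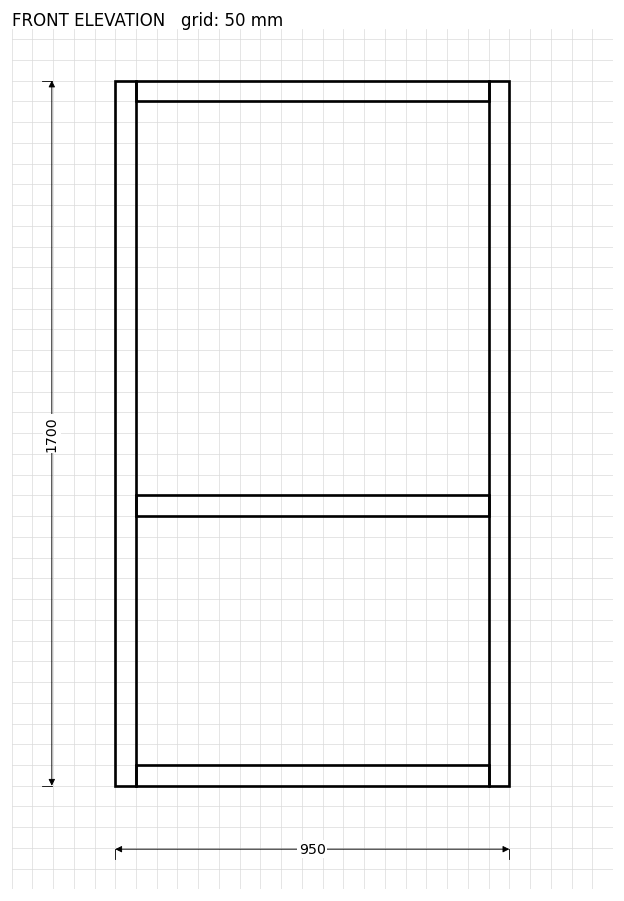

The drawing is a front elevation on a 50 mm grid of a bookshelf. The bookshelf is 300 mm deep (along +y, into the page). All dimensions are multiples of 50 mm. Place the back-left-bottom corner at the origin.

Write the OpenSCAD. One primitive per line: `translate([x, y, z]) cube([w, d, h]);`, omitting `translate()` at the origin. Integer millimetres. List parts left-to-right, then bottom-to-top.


cube([50, 300, 1700]);
translate([50, 0, 0]) cube([850, 300, 50]);
translate([50, 0, 650]) cube([850, 300, 50]);
translate([50, 0, 1650]) cube([850, 300, 50]);
translate([900, 0, 0]) cube([50, 300, 1700]);
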